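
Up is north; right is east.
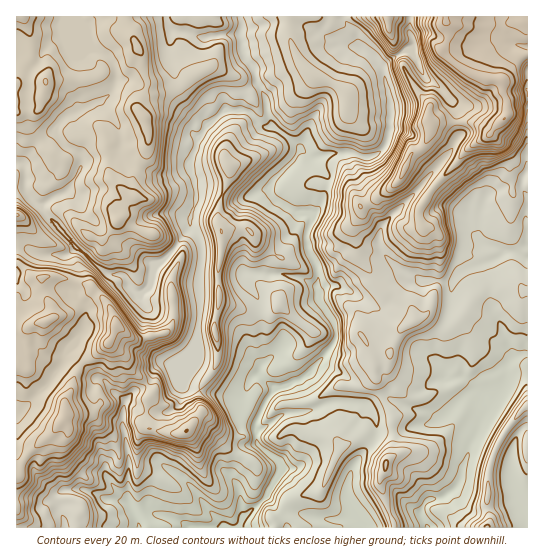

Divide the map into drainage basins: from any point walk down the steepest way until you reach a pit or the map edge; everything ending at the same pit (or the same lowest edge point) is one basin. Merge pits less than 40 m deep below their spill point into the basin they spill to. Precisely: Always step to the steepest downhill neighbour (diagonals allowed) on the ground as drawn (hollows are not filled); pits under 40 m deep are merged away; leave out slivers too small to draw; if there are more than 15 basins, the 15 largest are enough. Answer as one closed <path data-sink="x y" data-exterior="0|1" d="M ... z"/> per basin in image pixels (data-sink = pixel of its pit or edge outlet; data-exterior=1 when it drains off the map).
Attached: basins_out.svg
<path data-sink="225 527" data-exterior="1" d="M527 16l-511 1 1 511 378-1-15-41 0-7 5-9 0-5 8-11-1-40-9-15-8-24 0-9-6-17 10-1 11 5 11-24 24-13 18 13 7-1 11-10 11-19 15-14 23 0 18 5z"/><path data-sink="427 527" data-exterior="1" d="M495 284l-10 3-13 12-11 19-11 10-7 1-18-13-24 13-11 24-11-5-8 2 6 33 6 16 9 15 1 40-8 11 0 5-5 9 0 7 15 42 93-1 1-13-2-15 4-37 5-15 9-16 12-16 11-9 0-115-9-4z"/><path data-sink="527 527" data-exterior="1" d="M527 407l-10 8-14 20-12 27-4 37 2 15 0 14 39-1z"/>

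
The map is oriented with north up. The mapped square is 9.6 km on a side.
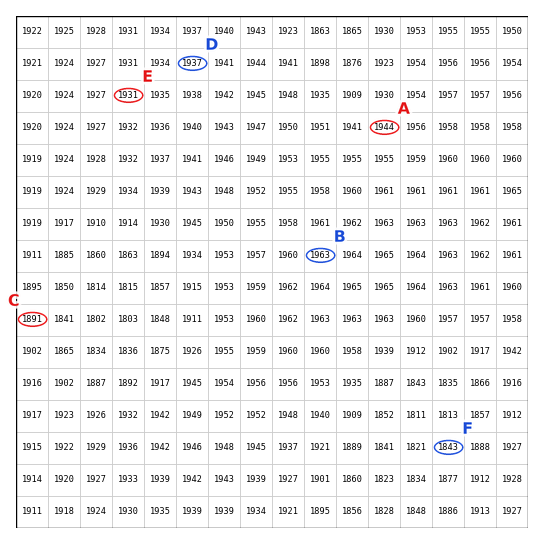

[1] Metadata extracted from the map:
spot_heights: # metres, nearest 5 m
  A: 1945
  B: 1965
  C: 1890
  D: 1935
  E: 1930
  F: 1845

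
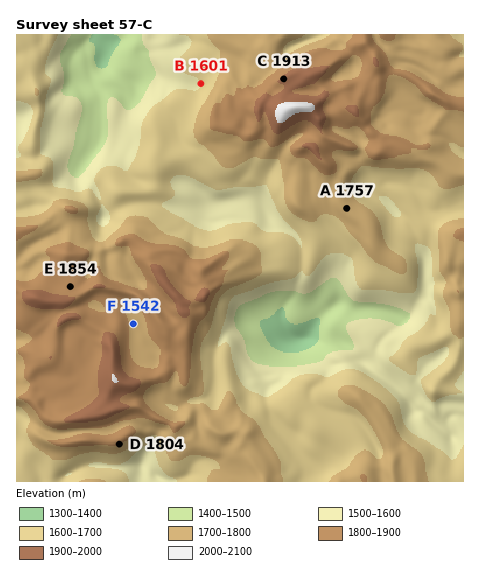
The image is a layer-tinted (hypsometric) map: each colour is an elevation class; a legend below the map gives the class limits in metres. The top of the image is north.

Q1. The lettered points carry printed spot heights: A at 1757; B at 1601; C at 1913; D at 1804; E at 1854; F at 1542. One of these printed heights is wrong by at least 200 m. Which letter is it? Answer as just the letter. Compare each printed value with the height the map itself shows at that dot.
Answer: F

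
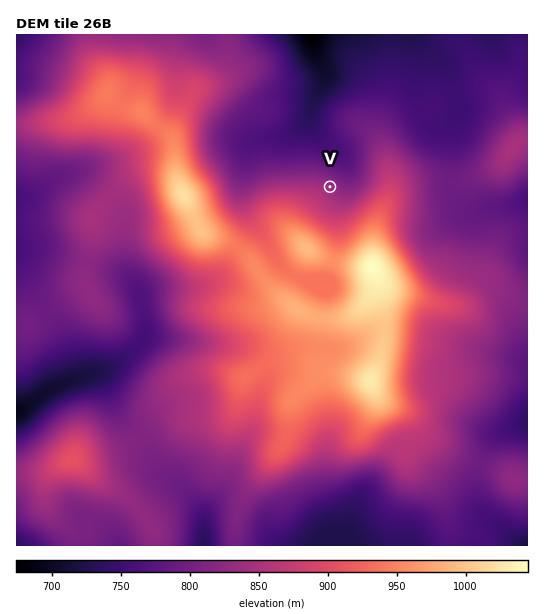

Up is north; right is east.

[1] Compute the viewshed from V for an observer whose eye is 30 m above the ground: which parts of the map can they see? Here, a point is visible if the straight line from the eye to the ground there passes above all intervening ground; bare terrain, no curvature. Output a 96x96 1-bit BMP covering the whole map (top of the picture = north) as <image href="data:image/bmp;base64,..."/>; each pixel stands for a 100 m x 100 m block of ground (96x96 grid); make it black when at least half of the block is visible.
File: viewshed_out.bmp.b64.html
<image width="96" height="96" href="data:image/bmp;base64,Qk2+BAAAAAAAAD4AAAAoAAAAYAAAAGAAAAABAAEAAAAAAIAEAAATCwAAEwsAAAIAAAAAAAAA////AAAAAAAAAAAAAAAAAAAAAAAAAAAAAAAAAAAAAAAAAAAAAAAAAAAAAAAAAAAAAAAAAAAAAAAAAAAAAAAAAAAAAAAAAAAAAAAAAAAAAAAAAAAAAAAAAAAAAAAAAAAAAAAAAAAAAAAAAAAAAAAAAAAAAAAAAAAAAAAAAAAAAAAAAAAAAAAAAAAAAAAAAAAAAAAAAAAAAAAAAAAAAAAAAAAAAAAAAAAAAAAAAAAAAAAAAAAAAAAAAAAAAAAAAAAAAAAAAAAAAAAAAAAAAAAAAAAAAAAAAAAAAAAAAAAAAAAAAAAAAAAAAAAAAAAAAAAAAAAAAAAAAAAAAAAAAAAAAAAAAAAAAAAAAAAAAAAAAAAAAAAAAAAAAAAAAAAAAAAAAAAAAAAAAAAAAAAAAAAAAAAAAAAAAAAAAAAAAAAAAAAAAAAAAAAAAAAAAAAAAAAAAAAAAAAAAAAAAAAAAAAAAAAAAAAAAAAAAAAAAAAAAAAAAAAAAAAAAAAAAAAAAAAAAAAAAAAAAAAAAAAAAAAAAAAAAAAAAAAAAAAAAAAAAAAAAAAAAAAAAAAAAAAAAAAAAAAAAAAAAAAAAAAAAAAAAAAAAAAAAAAAAAAAAAAAAAAAAAAAAAAAAAAAAAAAAAAAAAAAAAAAAAAAAAAAAAAAAAAAAAAAAAAAAAAAAAAAAAAAAAAAAAAAAAAAAAAAAAAAAAAAAAAAAAAAAAAAAAAAAAAAAAAAAAAAAAAAAAAAAAAAAAAAAAAAAAAAAAAAAAAAAAAAAAAAAAAAAAAAAAAAAAAAAAAAAAAAAAAAAAAAAAAAAAAAAAAAAAAAAAAAAAAAAAAAAAAAAAAAAAAAAAAAAAAAAAAAAAAAAAAAB8AAAAAAAAAAAAAAD+AAAAAAAAAAAAAAP+AAAAAAAAAAAAAB//AAAAAAAAAACAAD//AAAAAAAAAADgAH//AAAAAAAAAAHgAP/+AAAAAAAAAAHgAf//AAAAAAAAAAPgA///AAAAAAAAAAfgA///AAAAAAAAAAfgB///AAAAAAAAAA/gB///gAAAAAAAAA/gB///gAAAAAAAAA/wB///wAAAAAAAAB/wB///wAAAAAAAAB/wB///wAAAAAAAAB/4D///wAAAAAAAAD/8P///wAAAAAAAAD//////wAAAAAAAAD//////gAAAAAAAAD//////gAAAAAAAAD//////gAAAAAAAAD//////gAAAAAAAAD//////AAAAAAAAAD//////AAAAAAAAAD//////AAAAAAAAAD/////+AAAAAAAAAB/////8AAAAAAAADB/////gAAAAAAAADg////4AAAAAAAAADg////wAAAAAAAAADgf///wAAAAAAAAABgf///wAAAAAAAAABgP///4AAAAAAAAABAH///4AAAAAAAAAAAA////4/AAAAAAAAAAH//////vgAAAAAAAD///////wAAAAAAAAf//////gAAAAAAAAD//////j4AAAAAAMA//////D4AAAAAAMAf/////D4AAAAAAMA/////+D4="/>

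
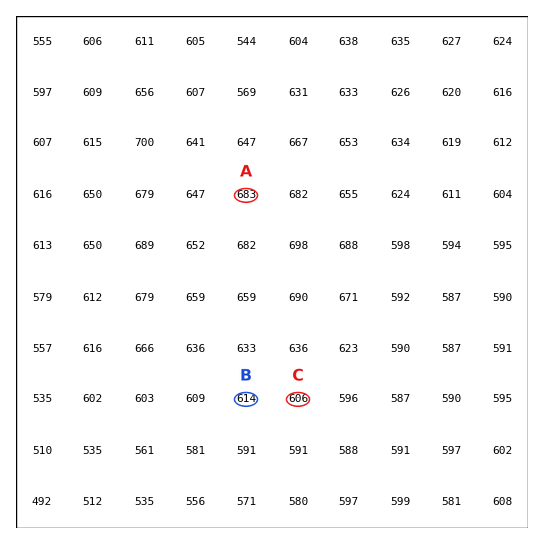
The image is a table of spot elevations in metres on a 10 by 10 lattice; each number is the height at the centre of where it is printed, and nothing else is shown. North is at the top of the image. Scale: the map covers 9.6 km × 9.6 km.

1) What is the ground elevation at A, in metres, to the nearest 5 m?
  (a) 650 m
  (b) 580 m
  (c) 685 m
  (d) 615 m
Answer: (c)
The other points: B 615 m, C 605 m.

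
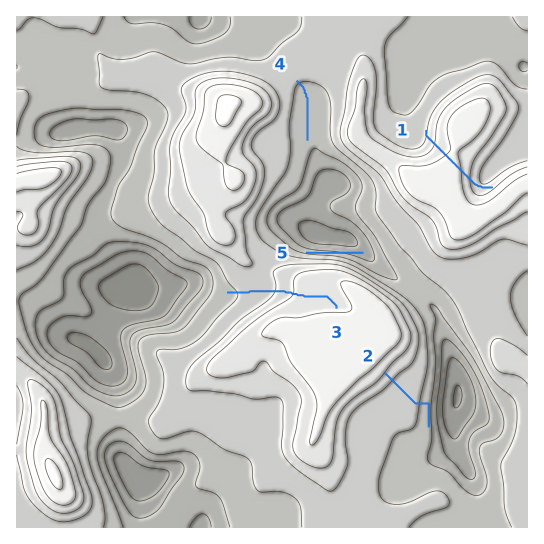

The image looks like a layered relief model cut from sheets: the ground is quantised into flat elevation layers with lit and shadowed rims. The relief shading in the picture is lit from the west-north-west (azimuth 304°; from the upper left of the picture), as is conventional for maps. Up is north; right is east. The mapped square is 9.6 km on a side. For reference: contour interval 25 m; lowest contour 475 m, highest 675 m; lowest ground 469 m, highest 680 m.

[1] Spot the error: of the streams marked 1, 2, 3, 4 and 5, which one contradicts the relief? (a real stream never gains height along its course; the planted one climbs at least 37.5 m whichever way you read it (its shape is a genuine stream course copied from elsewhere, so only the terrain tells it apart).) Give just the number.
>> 1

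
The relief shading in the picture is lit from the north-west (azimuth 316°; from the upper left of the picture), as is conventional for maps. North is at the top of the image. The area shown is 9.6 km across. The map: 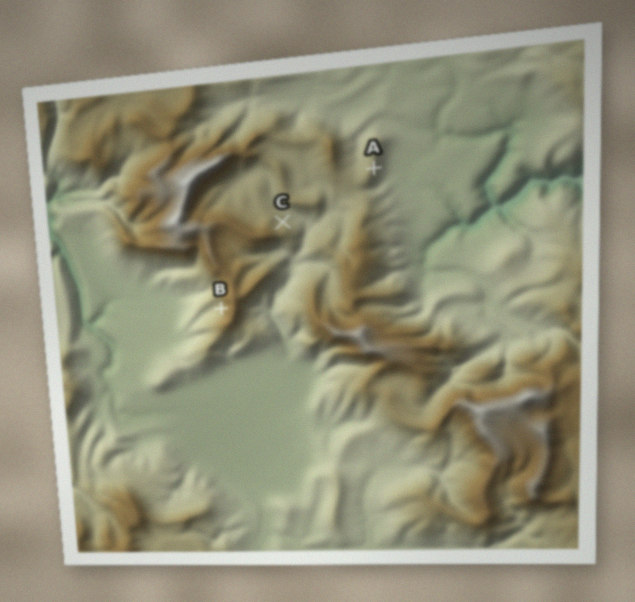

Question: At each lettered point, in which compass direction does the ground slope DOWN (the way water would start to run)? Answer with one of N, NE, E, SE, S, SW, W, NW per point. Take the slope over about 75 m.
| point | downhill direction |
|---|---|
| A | E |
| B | W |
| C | NE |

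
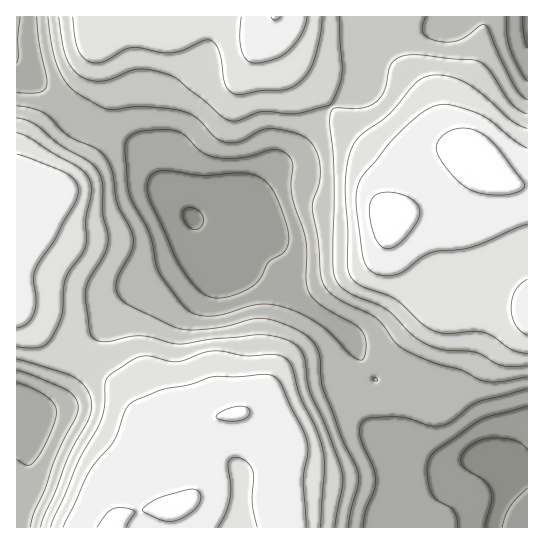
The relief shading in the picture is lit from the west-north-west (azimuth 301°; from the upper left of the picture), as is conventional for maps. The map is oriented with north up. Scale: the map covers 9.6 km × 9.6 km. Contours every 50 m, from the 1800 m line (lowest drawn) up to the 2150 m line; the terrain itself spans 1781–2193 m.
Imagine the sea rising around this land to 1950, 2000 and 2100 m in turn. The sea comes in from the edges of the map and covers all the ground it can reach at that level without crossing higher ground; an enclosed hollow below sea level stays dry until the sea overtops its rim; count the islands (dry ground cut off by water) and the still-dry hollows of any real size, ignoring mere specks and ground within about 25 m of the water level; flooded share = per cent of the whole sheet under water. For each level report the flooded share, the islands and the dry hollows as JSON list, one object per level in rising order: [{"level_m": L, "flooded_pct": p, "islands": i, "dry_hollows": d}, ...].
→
[{"level_m": 1950, "flooded_pct": 34, "islands": 0, "dry_hollows": 0}, {"level_m": 2000, "flooded_pct": 48, "islands": 0, "dry_hollows": 0}, {"level_m": 2100, "flooded_pct": 78, "islands": 0, "dry_hollows": 0}]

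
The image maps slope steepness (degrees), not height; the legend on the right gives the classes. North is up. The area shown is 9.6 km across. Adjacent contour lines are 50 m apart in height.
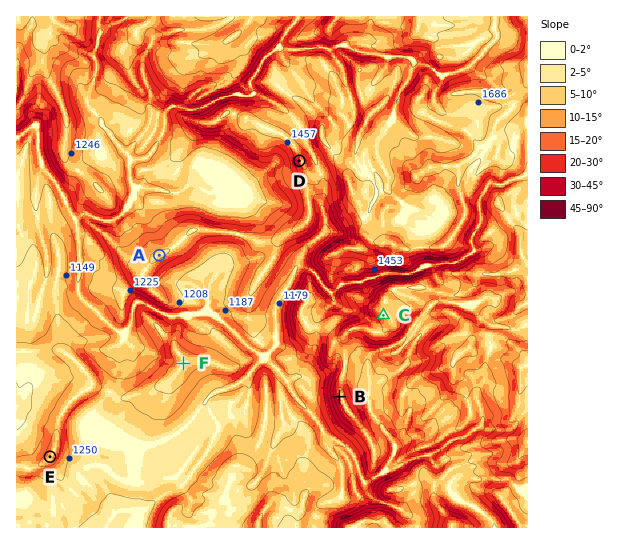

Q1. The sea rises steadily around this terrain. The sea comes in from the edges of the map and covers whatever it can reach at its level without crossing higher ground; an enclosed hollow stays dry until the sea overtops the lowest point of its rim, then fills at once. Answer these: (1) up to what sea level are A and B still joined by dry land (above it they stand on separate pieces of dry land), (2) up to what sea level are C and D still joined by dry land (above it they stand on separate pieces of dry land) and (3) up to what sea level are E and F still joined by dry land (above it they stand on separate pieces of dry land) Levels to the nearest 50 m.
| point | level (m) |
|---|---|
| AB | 1300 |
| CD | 1450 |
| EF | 1250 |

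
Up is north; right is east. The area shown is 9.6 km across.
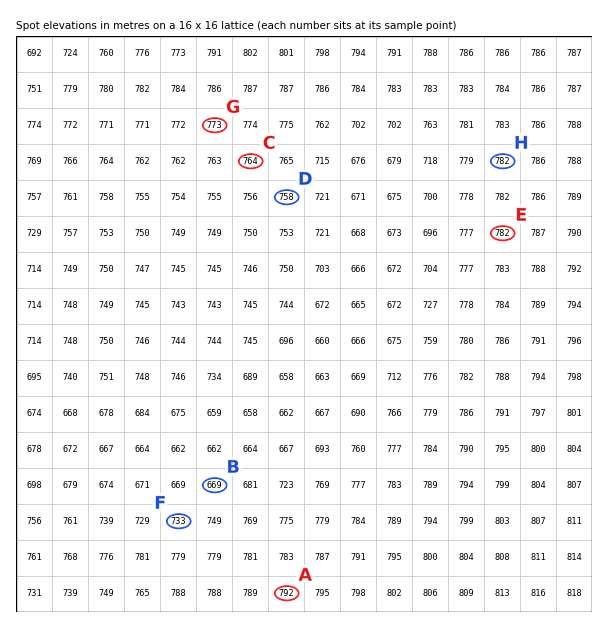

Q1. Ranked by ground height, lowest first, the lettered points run B C A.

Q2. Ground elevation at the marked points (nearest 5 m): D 760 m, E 780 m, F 735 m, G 775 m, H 780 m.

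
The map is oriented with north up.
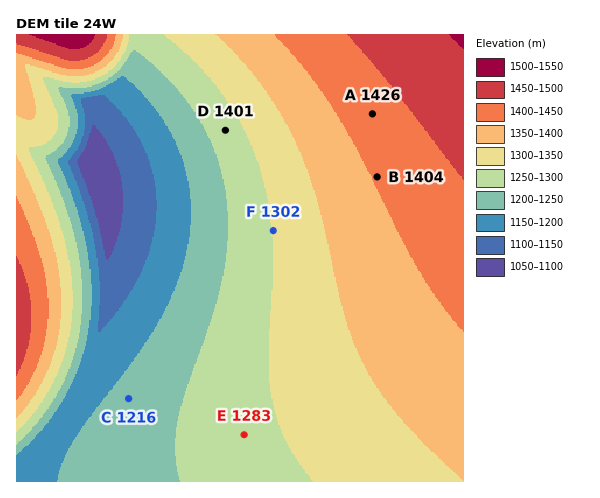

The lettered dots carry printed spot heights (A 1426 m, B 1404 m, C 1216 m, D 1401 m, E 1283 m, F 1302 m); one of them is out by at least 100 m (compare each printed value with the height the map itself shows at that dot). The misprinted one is D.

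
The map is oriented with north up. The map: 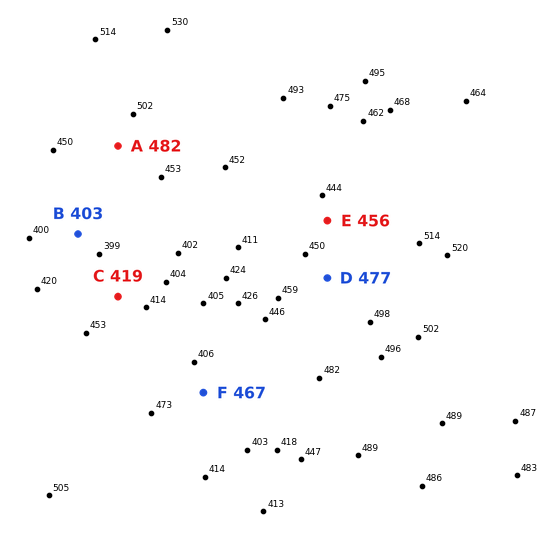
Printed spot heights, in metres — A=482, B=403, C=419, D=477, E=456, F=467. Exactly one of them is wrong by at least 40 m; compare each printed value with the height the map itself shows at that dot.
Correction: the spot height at F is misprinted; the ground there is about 407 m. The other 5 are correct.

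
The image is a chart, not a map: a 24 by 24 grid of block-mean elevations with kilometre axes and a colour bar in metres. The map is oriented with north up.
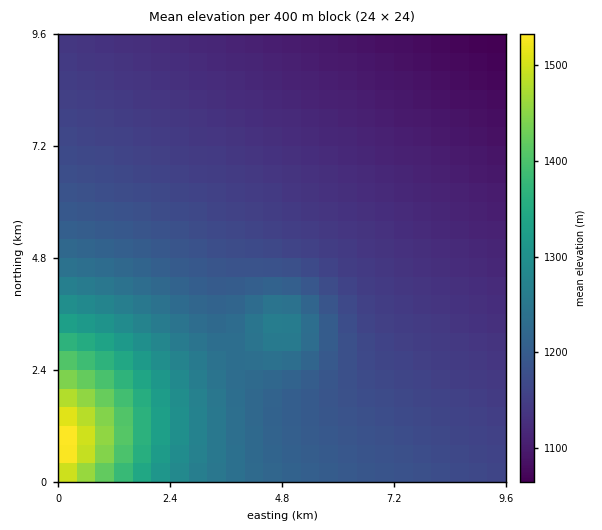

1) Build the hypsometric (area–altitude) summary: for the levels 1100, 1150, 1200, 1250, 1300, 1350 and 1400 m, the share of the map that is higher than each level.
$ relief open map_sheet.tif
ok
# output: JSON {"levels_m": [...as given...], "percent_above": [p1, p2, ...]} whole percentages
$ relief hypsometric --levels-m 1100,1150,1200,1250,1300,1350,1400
{"levels_m": [1100, 1150, 1200, 1250, 1300, 1350, 1400], "percent_above": [91, 56, 28, 15, 9, 6, 4]}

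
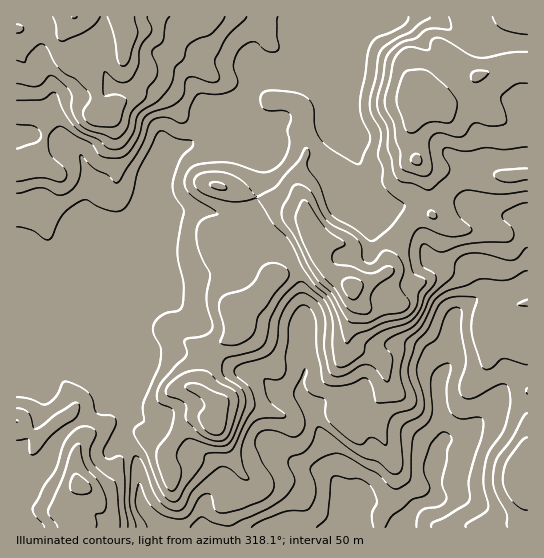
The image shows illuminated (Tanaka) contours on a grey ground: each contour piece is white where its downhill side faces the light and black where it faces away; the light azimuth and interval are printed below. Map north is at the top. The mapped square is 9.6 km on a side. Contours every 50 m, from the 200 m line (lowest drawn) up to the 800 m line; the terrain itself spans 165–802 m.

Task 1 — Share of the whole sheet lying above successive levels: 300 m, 91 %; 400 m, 78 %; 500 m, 44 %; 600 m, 18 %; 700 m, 4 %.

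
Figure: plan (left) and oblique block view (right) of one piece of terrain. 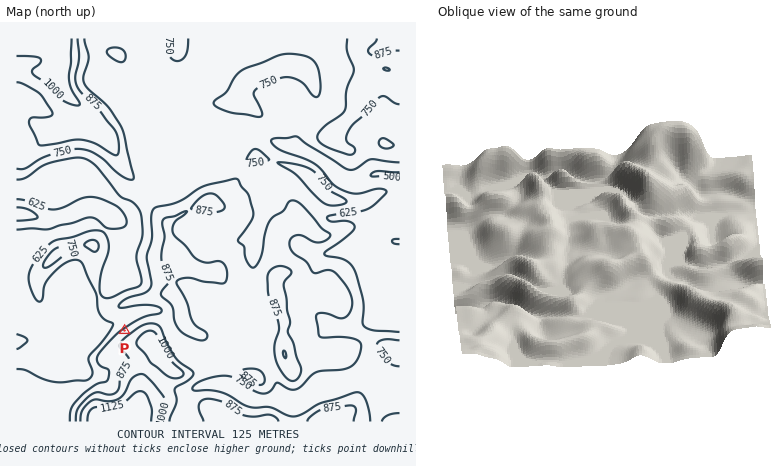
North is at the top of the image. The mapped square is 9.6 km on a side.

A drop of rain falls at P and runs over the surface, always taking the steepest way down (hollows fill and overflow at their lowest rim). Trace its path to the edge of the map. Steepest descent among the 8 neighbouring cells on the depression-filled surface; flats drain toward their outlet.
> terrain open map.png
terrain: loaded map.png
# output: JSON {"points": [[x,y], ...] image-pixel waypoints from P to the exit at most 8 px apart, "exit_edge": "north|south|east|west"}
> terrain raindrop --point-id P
{"points": [[124, 330], [116, 324], [108, 326], [100, 330], [92, 332], [84, 332], [76, 332], [68, 332], [60, 332], [52, 338], [44, 342], [36, 342], [28, 342], [20, 342], [16, 342]], "exit_edge": "west"}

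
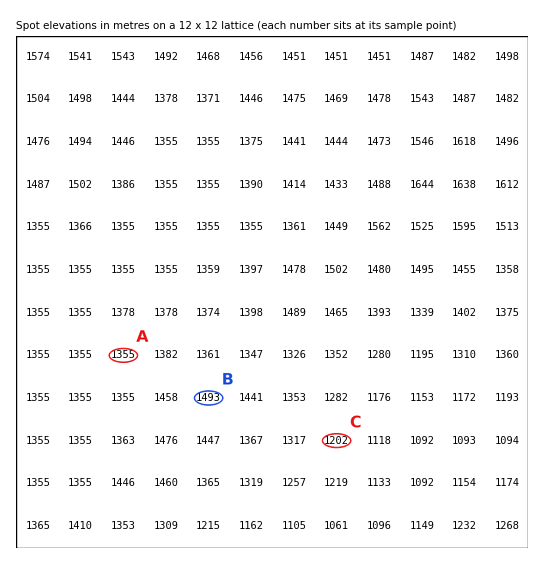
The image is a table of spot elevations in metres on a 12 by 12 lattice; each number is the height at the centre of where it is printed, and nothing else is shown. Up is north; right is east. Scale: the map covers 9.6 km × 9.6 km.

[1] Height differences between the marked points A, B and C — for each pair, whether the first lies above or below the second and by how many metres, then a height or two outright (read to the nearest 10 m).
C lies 290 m below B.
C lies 150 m below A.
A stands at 1350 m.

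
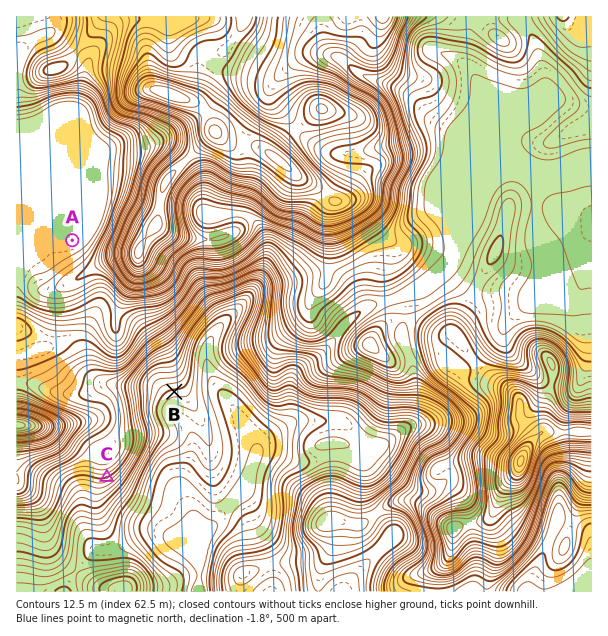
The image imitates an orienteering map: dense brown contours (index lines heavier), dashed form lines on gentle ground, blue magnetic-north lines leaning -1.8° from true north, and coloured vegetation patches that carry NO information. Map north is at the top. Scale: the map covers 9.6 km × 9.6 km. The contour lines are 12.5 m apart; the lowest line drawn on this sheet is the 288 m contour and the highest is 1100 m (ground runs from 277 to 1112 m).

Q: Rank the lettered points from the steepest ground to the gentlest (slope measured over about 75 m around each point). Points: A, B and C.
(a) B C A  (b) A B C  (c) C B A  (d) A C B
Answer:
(c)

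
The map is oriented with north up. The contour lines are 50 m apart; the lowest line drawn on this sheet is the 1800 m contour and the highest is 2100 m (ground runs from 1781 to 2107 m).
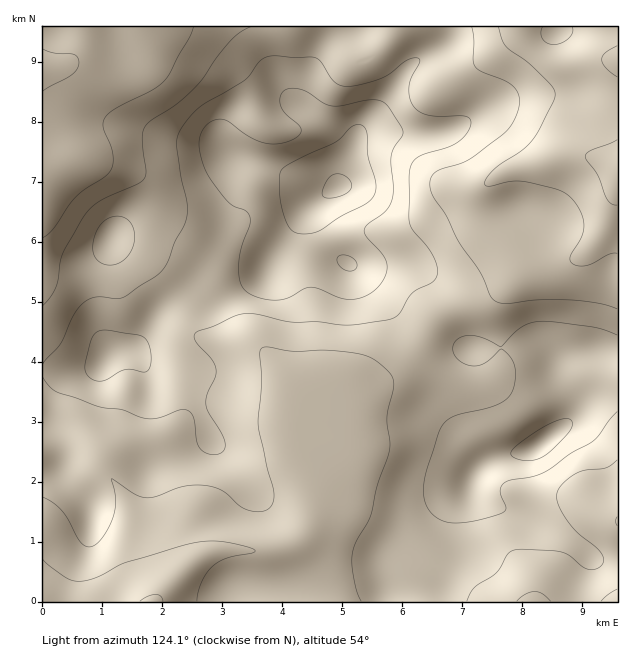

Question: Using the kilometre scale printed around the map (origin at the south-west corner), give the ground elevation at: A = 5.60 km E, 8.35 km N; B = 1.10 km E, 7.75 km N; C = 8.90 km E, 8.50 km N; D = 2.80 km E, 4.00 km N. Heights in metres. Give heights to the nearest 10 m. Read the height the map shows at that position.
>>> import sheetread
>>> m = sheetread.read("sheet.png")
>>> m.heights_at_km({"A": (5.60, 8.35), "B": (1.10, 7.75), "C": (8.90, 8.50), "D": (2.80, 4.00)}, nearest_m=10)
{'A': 2000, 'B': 1850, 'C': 1840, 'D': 1950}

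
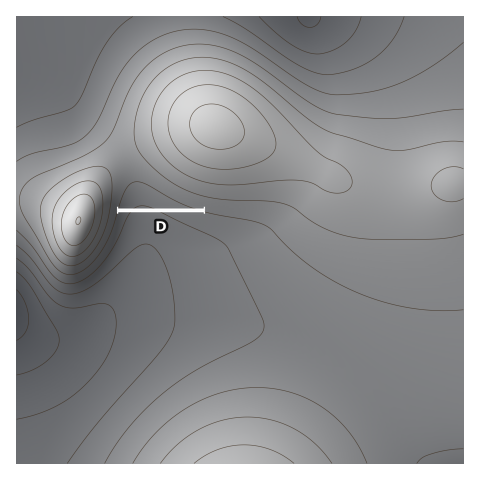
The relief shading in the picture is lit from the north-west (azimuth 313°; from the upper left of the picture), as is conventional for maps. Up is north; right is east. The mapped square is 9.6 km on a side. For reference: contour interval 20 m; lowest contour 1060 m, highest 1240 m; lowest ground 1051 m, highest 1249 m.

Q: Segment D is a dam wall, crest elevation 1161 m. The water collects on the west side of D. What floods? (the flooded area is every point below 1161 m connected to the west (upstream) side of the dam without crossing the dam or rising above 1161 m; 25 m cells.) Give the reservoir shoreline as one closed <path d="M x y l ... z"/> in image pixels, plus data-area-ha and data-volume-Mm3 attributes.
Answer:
<path d="M140 180l-7 0-7 7-8 21 77 0-24-10-20-13-11-5z" data-area-ha="56" data-volume-Mm3="5.03"/>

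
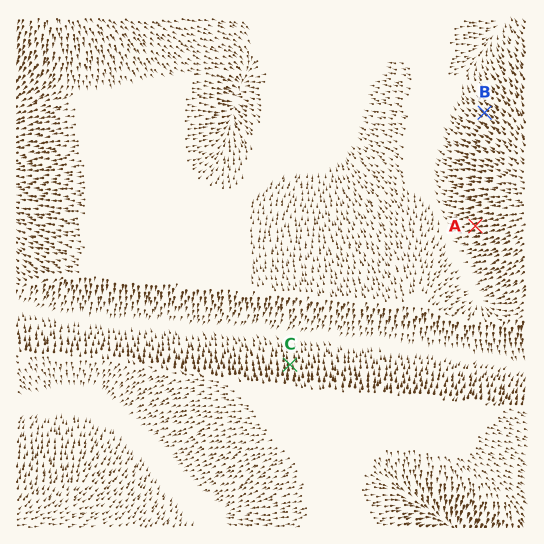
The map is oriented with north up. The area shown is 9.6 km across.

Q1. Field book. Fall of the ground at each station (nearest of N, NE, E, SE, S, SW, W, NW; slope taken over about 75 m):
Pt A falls W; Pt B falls NW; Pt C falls N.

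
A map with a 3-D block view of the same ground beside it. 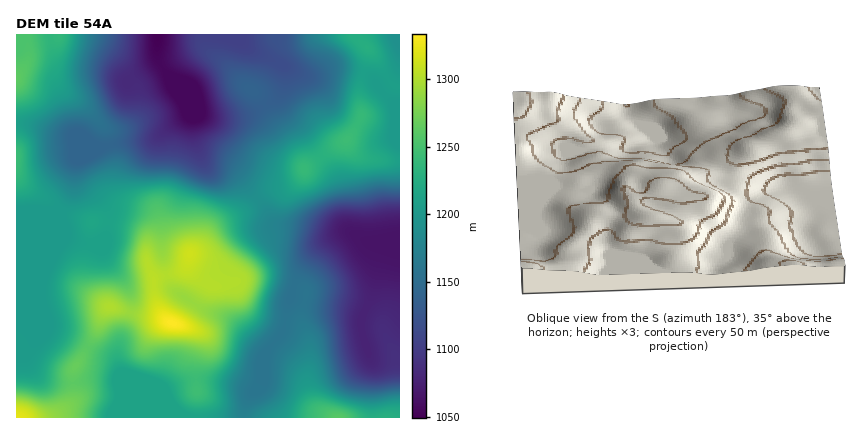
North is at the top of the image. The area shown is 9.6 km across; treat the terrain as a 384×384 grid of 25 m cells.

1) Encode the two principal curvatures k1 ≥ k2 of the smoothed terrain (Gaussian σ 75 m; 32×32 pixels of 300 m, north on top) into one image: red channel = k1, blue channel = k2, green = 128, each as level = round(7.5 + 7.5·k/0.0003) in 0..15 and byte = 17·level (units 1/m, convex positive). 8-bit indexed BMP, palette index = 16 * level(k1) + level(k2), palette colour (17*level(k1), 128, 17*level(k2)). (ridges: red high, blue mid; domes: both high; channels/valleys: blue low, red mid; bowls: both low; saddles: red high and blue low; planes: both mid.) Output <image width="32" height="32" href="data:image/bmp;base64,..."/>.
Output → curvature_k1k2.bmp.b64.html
<image width="32" height="32" href="data:image/bmp;base64,Qk02CAAAAAAAADYEAAAoAAAAIAAAACAAAAABAAgAAAAAAAAEAAATCwAAEwsAAAABAAAAAAAAAIAAABGAAAAigAAAM4AAAESAAABVgAAAZoAAAHeAAACIgAAAmYAAAKqAAAC7gAAAzIAAAN2AAADugAAA/4AAAACAEQARgBEAIoARADOAEQBEgBEAVYARAGaAEQB3gBEAiIARAJmAEQCqgBEAu4ARAMyAEQDdgBEA7oARAP+AEQAAgCIAEYAiACKAIgAzgCIARIAiAFWAIgBmgCIAd4AiAIiAIgCZgCIAqoAiALuAIgDMgCIA3YAiAO6AIgD/gCIAAIAzABGAMwAigDMAM4AzAESAMwBVgDMAZoAzAHeAMwCIgDMAmYAzAKqAMwC7gDMAzIAzAN2AMwDugDMA/4AzAACARAARgEQAIoBEADOARABEgEQAVYBEAGaARAB3gEQAiIBEAJmARACqgEQAu4BEAMyARADdgEQA7oBEAP+ARAAAgFUAEYBVACKAVQAzgFUARIBVAFWAVQBmgFUAd4BVAIiAVQCZgFUAqoBVALuAVQDMgFUA3YBVAO6AVQD/gFUAAIBmABGAZgAigGYAM4BmAESAZgBVgGYAZoBmAHeAZgCIgGYAmYBmAKqAZgC7gGYAzIBmAN2AZgDugGYA/4BmAACAdwARgHcAIoB3ADOAdwBEgHcAVYB3AGaAdwB3gHcAiIB3AJmAdwCqgHcAu4B3AMyAdwDdgHcA7oB3AP+AdwAAgIgAEYCIACKAiAAzgIgARICIAFWAiABmgIgAd4CIAIiAiACZgIgAqoCIALuAiADMgIgA3YCIAO6AiAD/gIgAAICZABGAmQAigJkAM4CZAESAmQBVgJkAZoCZAHeAmQCIgJkAmYCZAKqAmQC7gJkAzICZAN2AmQDugJkA/4CZAACAqgARgKoAIoCqADOAqgBEgKoAVYCqAGaAqgB3gKoAiICqAJmAqgCqgKoAu4CqAMyAqgDdgKoA7oCqAP+AqgAAgLsAEYC7ACKAuwAzgLsARIC7AFWAuwBmgLsAd4C7AIiAuwCZgLsAqoC7ALuAuwDMgLsA3YC7AO6AuwD/gLsAAIDMABGAzAAigMwAM4DMAESAzABVgMwAZoDMAHeAzACIgMwAmYDMAKqAzAC7gMwAzIDMAN2AzADugMwA/4DMAACA3QARgN0AIoDdADOA3QBEgN0AVYDdAGaA3QB3gN0AiIDdAJmA3QCqgN0Au4DdAMyA3QDdgN0A7oDdAP+A3QAAgO4AEYDuACKA7gAzgO4ARIDuAFWA7gBmgO4Ad4DuAIiA7gCZgO4AqoDuALuA7gDMgO4A3YDuAO6A7gD/gO4AAID/ABGA/wAigP8AM4D/AESA/wBVgP8AZoD/AHeA/wCIgP8AmYD/AKqA/wC7gP8AzID/AN2A/wDugP8A/4D/APr45bantZNQdnd3d4eEkKCypIKzyMekqLnY+fr28/j42say1cfIybSDh4d3hqPb2+m3cmJ0dYWn2ffllaW01vqicGCytKbIlYOHd3dilcjJtnRTdHRkhrXD0pFRYmNitIFic7fXpraEYnOAgISVpLPCg3OEhXSXqMfVhFNSUWCgdnWTuPrJl6VwobjGpZeWpefHknJ1hJeYyNiGZFRThZWHhYOEp/a1dIHG6pVjcoOm+dqEYXOFh4fH54Zkc3SXmIh3dGR11PWWYGPWxaWVtef6yINjgYN1h8jZlnNzhaeHh3d2ZFSV98ZigrfY+vr4+NnEopajkXSX18eWc3OHqIeHh3Z0dYfZ6Obztcj52KWCkaG058SQg5fGpYV0c4aYh4eHhYSGp9rr6bKU57VygJOVptr5o2ByhsamdnWEhYiIh4eElLfn6MungKXmg2KFmLi3yfnHcHCGybmnlpWFh4iHh4SlyMallqGAxtill6eWh4eo/PvBkKW5urimhXaHh4eHhoSmlXRSgKT4x5S3qIaHp+j8+uKSpKeYl4WEdnd3d4eHhJaWdVOBt/qmcqi6p6f398ehoJWTdIaWhXV3d3eHh4eGhpaGdWCE+aaTuMq42NaDcHCUx4ViY3WFdneHh4d3d3d1l5d1gqP4poWWmKjYlGJSZJfHp3ZjZGV1hoaGh3eHh5aoqZaEhLWmlpaHqMnGtYV1hLOjg2NCUoKDdHSEdYamtaeXloWFqLinhafYyMXFxqSV17WTckJSk5Rjgpe2x7eEhZeXt8XY69rm9uezsqWkpafX9se3pZWnhmSVyMa2l5OluainxtXI28iUUGCipZWolqXo29fl16iGhanopYV1Y3OXqKekgnOjonBQUKWWdpeVptvbtpSWyNfX1/iFZGRTc3GUx6VjUoKThHKFqJeHmKa23MjFpajI5/nm+6Z0dnR3hoKypGRUhpeVk6aol6iolqa4tdXIuaeFhXTVtHRlZHWFp7emdWKUp5SlpoaGl4Z1loV0uOnpt3Z0daKShGRTc7b45+fGppRzUlJig5SUhoaGhYWkleX2qJaElJaXlobF9dVzhLe5qIN2YnOVpaWVhXWXuZZRtPnLpYS4uKa22OjnhVFkpqeFg4dwhae3uJeFdJWXlmCm+KaShcqnhKfXp6djUna3p3J3dmCGycm5qJeFhXR0Yrb2hIWoyadzt7aFlFJTlbeWg4RxY7XXyKiYhnV1c3RzlPWElpan2JS2tnWFdIW1lXOUpaa35teXhpWEZHOFhVNi5KbGlIbIlMfHdoaGpqeFcoSludi3lnV0hYaVpaeEUqTn6siDl7eT2eu1tre3mIaBhJbJp4aGdoWYmJO22fX3+djHhXM="/>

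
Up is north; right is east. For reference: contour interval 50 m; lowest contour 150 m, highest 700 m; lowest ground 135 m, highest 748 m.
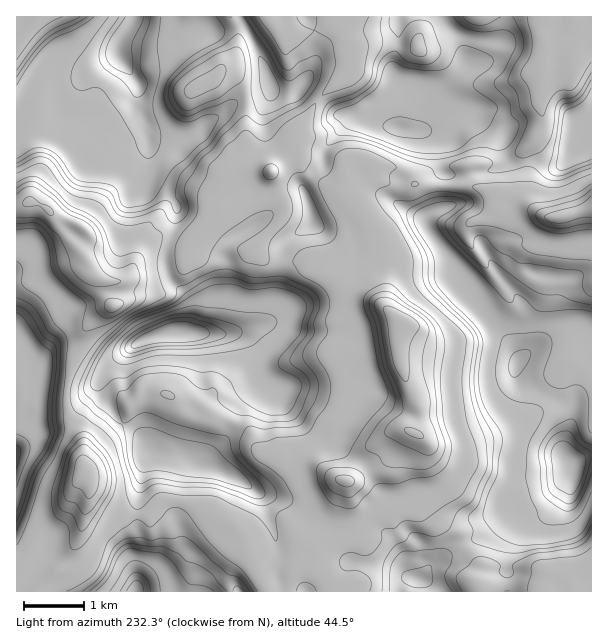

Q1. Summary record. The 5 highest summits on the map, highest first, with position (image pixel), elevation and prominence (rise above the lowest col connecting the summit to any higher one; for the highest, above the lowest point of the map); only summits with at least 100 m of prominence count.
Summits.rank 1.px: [570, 468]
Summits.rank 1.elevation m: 748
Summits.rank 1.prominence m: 613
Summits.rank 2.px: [174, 333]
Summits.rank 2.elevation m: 747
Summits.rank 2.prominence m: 393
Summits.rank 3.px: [117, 53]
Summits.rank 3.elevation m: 695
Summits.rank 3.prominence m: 334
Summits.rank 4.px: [398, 128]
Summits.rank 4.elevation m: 563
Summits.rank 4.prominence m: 185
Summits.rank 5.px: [579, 129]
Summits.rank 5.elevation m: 545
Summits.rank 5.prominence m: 141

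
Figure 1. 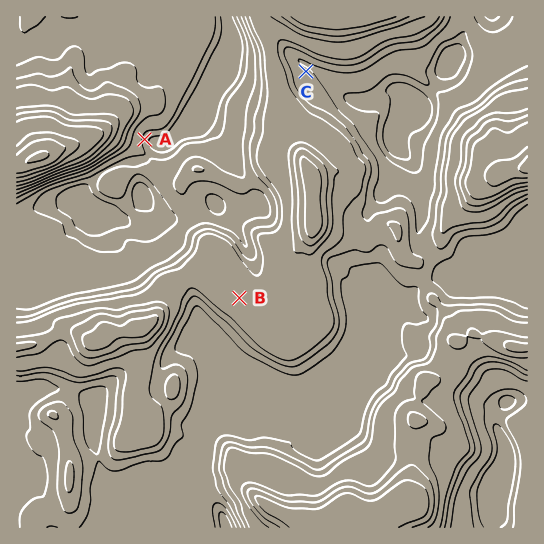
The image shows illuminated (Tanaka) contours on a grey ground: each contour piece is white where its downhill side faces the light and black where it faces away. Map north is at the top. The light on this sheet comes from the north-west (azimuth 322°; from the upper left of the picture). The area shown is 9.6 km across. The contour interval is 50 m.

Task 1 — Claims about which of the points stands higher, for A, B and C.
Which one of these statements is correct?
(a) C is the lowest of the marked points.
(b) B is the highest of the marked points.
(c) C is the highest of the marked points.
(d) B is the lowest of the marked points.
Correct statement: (b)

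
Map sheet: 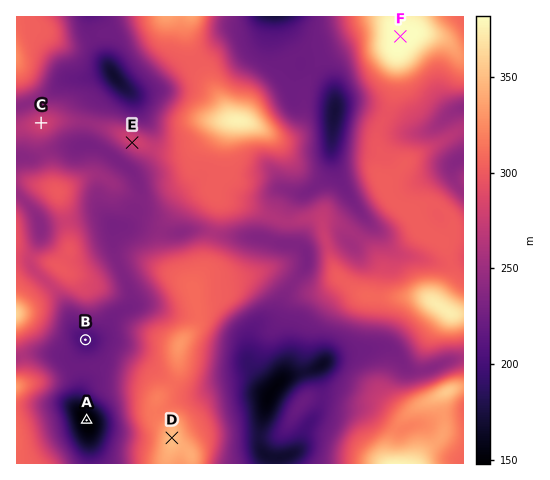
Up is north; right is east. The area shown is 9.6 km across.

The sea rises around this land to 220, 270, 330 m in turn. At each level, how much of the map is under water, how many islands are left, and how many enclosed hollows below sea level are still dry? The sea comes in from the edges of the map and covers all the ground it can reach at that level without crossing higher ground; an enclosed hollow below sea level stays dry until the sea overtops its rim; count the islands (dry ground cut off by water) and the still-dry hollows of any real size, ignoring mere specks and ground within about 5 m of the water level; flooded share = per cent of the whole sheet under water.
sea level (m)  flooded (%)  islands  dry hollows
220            10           0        3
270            53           1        0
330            93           1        0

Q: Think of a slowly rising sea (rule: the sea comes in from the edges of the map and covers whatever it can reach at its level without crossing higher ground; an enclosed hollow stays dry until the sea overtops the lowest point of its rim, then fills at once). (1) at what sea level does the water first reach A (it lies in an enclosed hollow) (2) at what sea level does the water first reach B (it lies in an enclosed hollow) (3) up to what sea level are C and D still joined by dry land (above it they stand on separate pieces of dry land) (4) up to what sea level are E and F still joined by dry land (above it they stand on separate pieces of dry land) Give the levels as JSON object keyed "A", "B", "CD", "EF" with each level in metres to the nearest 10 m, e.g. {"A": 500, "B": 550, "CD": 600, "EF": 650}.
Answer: {"A": 210, "B": 220, "CD": 250, "EF": 260}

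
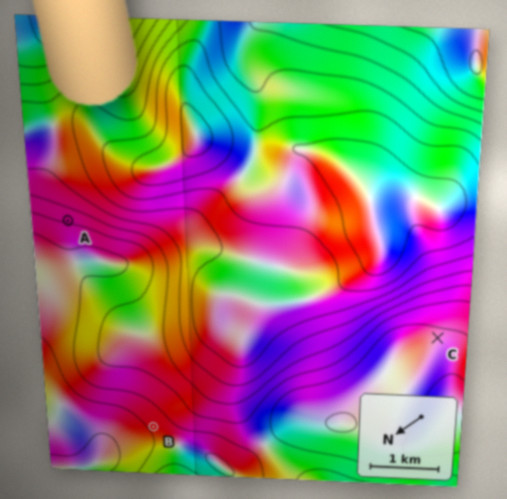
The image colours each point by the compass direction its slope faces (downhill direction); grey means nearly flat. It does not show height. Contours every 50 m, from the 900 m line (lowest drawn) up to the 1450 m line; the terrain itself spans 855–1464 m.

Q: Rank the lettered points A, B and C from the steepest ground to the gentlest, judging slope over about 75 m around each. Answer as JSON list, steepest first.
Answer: ["A", "B", "C"]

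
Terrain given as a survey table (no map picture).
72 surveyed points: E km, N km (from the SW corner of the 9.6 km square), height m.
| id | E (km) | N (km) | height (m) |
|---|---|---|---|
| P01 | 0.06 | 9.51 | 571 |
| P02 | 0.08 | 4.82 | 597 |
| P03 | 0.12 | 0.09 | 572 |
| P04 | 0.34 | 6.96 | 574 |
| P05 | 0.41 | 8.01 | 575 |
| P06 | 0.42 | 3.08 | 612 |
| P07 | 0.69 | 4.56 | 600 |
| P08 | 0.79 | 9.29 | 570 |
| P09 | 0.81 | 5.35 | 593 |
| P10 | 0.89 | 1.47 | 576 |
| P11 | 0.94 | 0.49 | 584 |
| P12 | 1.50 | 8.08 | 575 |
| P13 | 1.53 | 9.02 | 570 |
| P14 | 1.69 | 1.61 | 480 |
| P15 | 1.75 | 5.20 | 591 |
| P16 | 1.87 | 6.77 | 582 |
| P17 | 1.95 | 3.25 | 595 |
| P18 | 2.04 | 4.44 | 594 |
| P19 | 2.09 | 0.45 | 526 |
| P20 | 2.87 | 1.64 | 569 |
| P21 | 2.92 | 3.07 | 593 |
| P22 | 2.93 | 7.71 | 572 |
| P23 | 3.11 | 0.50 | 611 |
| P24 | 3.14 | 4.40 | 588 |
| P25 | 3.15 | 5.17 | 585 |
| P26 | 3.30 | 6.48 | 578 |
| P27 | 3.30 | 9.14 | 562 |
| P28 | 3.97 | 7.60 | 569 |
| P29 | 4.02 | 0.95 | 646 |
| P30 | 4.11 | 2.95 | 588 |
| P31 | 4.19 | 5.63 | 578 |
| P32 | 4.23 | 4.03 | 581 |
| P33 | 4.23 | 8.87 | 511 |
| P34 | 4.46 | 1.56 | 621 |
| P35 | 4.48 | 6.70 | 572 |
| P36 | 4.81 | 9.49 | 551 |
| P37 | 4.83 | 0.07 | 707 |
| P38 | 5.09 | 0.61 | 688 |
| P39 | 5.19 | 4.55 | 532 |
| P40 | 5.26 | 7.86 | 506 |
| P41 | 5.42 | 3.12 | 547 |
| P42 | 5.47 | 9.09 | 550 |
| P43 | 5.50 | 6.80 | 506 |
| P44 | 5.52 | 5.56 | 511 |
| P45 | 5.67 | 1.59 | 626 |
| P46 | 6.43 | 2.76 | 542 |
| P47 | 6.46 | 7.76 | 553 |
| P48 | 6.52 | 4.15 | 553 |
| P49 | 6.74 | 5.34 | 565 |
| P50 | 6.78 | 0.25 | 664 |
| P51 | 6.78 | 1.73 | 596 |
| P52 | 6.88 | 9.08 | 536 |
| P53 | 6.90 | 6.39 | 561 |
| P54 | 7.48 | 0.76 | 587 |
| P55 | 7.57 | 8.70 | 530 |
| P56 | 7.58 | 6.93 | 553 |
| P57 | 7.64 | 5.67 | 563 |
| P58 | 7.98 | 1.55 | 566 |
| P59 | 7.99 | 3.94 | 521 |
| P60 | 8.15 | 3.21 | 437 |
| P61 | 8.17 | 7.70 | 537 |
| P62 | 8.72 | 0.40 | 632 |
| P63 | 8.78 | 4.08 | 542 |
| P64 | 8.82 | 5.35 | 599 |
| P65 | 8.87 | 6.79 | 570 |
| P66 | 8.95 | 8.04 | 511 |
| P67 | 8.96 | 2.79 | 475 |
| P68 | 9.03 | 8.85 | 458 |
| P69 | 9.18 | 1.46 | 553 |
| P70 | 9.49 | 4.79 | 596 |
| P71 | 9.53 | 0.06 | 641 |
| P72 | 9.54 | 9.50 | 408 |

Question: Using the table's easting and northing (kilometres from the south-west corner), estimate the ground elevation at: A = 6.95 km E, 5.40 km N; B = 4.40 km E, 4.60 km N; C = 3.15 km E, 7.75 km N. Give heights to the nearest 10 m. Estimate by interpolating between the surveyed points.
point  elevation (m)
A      560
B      580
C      570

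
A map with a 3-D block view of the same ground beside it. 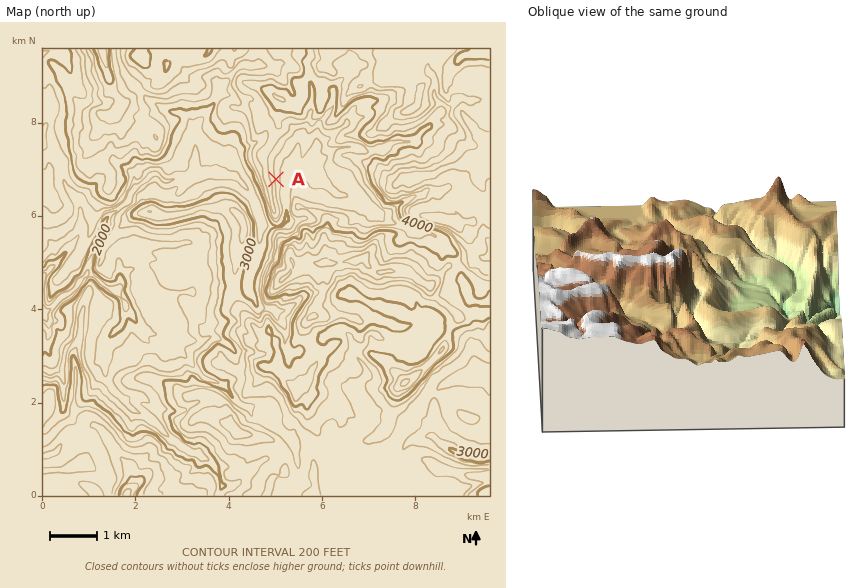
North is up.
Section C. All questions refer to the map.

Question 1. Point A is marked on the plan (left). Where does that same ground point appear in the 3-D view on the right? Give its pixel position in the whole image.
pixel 684 321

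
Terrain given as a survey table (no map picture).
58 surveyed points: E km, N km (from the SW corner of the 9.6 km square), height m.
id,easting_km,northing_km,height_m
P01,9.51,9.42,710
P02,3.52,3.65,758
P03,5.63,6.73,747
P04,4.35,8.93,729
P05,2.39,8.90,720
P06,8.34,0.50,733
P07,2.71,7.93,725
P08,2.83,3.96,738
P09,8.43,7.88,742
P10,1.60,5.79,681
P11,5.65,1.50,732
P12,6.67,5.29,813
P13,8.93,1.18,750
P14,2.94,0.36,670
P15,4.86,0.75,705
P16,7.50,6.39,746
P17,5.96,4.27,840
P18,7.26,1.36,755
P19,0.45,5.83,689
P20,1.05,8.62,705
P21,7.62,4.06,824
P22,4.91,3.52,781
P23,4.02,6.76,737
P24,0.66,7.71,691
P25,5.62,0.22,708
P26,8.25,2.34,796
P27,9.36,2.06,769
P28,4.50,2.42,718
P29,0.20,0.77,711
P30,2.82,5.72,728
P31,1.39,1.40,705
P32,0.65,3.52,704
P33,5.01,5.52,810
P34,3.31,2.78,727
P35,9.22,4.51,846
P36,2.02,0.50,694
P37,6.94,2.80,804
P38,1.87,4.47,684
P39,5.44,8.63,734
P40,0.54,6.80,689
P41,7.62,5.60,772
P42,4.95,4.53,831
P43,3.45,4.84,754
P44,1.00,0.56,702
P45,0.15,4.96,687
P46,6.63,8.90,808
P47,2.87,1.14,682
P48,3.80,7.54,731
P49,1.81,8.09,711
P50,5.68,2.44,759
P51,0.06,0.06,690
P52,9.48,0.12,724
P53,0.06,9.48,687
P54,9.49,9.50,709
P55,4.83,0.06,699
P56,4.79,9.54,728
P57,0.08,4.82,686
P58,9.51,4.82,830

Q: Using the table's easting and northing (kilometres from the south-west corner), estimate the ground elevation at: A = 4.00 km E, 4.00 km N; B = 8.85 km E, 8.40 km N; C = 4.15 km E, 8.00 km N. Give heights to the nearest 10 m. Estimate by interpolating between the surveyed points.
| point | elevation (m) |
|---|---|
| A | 760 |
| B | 730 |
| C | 730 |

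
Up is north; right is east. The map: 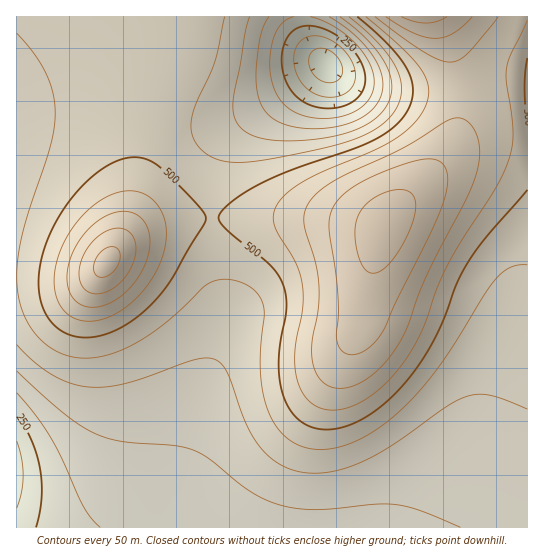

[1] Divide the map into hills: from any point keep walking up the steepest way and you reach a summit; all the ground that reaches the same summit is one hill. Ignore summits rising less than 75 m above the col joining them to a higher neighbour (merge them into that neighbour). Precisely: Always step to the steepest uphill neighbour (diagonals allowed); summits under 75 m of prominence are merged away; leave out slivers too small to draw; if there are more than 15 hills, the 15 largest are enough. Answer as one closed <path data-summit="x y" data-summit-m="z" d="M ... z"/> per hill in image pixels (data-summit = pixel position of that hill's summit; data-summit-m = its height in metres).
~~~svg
<path data-summit="385 225" data-summit-m="724" d="M302 16l-286 1 1 88 13-6 28-8 48-4 43 6 56 19 26 1 24-6 24-12 41-26-82 59-10 11-8 15-7 25-1 51 4 40 9 36 2 13-3 14-32 92-27 102 362 1 1-446-29-1-80 10-36-2-21-4-27-12-19-19-11-19z"/><path data-summit="107 262" data-summit-m="718" d="M309 76l-30 19-24 12-24 6-26-1-56-19-43-6-48 4-28 8-14 7 1 422 148-1 27-102 32-92 3-14-2-13-9-36-4-40 0-37 4-27 9-23 13-15 57-40z"/><path data-summit="423 17" data-summit-m="723" d="M527 16l-224 0 0 9 9 24 15 18 12 9 11 5 24 7 45 3 80-10 28 0z"/>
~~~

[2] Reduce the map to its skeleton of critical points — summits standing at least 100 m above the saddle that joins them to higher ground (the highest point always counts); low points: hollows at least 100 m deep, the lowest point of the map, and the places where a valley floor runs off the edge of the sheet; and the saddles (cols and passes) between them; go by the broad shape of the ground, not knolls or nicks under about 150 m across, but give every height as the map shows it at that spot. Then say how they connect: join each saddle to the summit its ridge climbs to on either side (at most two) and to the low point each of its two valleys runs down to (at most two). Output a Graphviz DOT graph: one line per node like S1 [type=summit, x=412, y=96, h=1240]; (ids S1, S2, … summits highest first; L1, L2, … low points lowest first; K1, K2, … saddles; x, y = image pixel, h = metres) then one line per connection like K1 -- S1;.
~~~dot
graph terrain {
  S1 [type=summit, x=385, y=226, h=724];
  S2 [type=summit, x=422, y=17, h=723];
  S3 [type=summit, x=107, y=262, h=718];
  L1 [type=low, x=326, y=65, h=125];
  L2 [type=low, x=17, y=473, h=178];
  K1 [type=saddle, x=459, y=87, h=585];
  K2 [type=saddle, x=213, y=218, h=499];
  K3 [type=saddle, x=146, y=94, h=475];
  K1 -- S1;
  K1 -- S2;
  K1 -- L1;
  K2 -- S1;
  K2 -- S3;
  K2 -- L1;
  K2 -- L2;
  K3 -- S1;
  K3 -- S3;
  K3 -- L1;
  K3 -- L2;
}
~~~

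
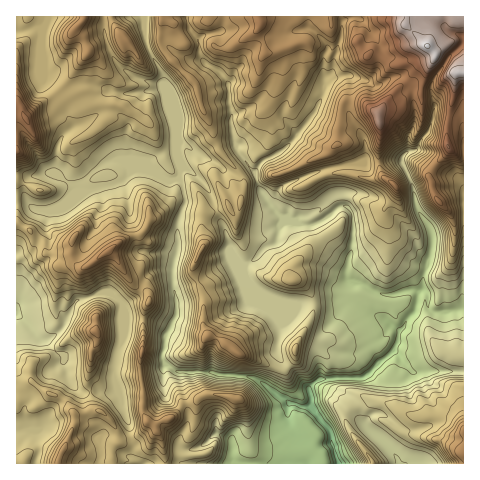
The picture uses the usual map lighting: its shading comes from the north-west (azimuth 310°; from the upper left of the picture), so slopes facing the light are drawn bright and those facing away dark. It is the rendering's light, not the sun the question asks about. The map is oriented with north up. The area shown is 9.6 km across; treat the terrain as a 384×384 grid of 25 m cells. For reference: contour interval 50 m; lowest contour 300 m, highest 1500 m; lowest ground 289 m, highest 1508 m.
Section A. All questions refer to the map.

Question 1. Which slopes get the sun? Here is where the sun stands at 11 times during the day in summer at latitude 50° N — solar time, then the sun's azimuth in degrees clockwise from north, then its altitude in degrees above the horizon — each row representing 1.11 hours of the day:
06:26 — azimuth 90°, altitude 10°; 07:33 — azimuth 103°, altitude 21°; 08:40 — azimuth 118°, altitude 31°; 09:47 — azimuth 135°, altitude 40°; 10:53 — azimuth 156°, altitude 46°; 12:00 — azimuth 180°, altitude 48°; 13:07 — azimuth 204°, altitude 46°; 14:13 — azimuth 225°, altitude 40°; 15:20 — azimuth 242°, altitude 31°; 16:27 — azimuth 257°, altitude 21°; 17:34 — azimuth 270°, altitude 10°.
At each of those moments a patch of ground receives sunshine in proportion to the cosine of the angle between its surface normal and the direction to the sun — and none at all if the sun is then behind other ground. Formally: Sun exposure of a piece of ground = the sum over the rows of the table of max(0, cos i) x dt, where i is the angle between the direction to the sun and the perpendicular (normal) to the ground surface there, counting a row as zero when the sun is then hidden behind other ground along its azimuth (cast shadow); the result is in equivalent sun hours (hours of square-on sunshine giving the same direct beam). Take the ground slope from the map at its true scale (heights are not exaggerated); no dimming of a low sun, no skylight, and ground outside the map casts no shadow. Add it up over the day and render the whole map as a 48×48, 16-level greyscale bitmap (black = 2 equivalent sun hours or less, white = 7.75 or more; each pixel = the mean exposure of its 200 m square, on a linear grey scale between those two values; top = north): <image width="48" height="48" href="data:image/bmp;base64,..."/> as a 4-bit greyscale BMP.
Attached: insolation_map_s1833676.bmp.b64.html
<image width="48" height="48" href="data:image/bmp;base64,Qk32BAAAAAAAAHYAAAAoAAAAMAAAADAAAAABAAQAAAAAAIAEAAATCwAAEwsAABAAAAAAAAAAAAAAABEREQAiIiIAMzMzAERERABVVVUAZmZmAHd3dwCIiIgAmZmZAKqqqgC7u7sAzMzMAN3d3QDu7u4A////AJmYrMy6u83dzN7tu826u7unjctlmrvMzYeXfMqqvczuqqZrubuqqqqDnMcmm83suZh1SJqqqrzuu92EqbuqqqqWvIJZzt25iaqYd7zLxW3b3a3b3My6mapVu0e927hVWcu6qavNc3qZ3bzK7u3LmaZLyZzbvdy5c83cy4rIJZlAB73dzv3Kh0Ory928y5qqlru+1zMiV5qRB73u7smIeLmpmrzKhmiKmbvKc1l5mapjQ1aXQSNGrJeWiZYgAVRlmbxyR626m7p1MAAAAAFZzrtCAABHdTNIdpqIiqzJmqqGMhAAAki+7e7cu7hpqpdCAYq7mavKiJuofO7d7d7bnezd3d2Wmbze7nVYmqrKh4yXat7N7rqHm7vLqrvbervdy1REvLnJdlZ3M1vd12iZd6ury7q8qbu6mamqad3aZUVmRHrJRXq5Y4yqqqq6qquXiJq7poiIZlZ3VWhDNFeIlmu4mqqqqpmHd5urmFaZh2m5hniHQiRqqom6mqqry4h3eLu7qYMViIzrh3mqqGeqq6m6qqvMvLmsyru73JUBesmpd5mauqqqvMyqqru6qrqs3bvN7v/Lzet3Z6uZiaq97/2qupq926rM3bzM3v/d3sl2aMuJiKvd3Mu8uqze7tvO7c3d7t/u3Yp3d7yXeap3mYm7y8zN3cp87dzanIfe6YiYdmy6mqh3eKvNyrzMzLmI3Ly7q5ZbyZeIdlm5qsuGVorMy6zMzLqIvMynm7djbN3KiHecusu5Zmm826zczKl4q+x2VKtmQny7mIdXnLqqmXWL2pzdyrd5vLMzEShndDjNuImIrcq7qIhVqZvNu6SLy2VoZCJkVnmpuYq73Luqu7zIVpzMvUa82Yq7uoRmVpmHqnmayrqazN28qduq6ji9iL3+y7p3Z5hWeap7mqmb3v7LvJic6Ee2etyHm7u6mIM3iLeLmpmtuc7d3e7uxDaomrdXq8u7u5iauofJmYa+7He+7tu5ECmYm+7LvNy6q7u7u6yXqzZRWu66l2aCAFed3u3ezd3Lu7u7q7iMxXuCE2vf7bq4Q0Nc7qjNrN3cu7zdqqzchqvMdFWM7tvcuVSb2ZvLqL3t3M3sqs3cmrzMyVh3mYnNy7doir2KuYnO7c3amb3bms3MyoVpqYzN2pdIm9p5q7qb3cy4mZzamc3MrLh3mc3L3ak2rLeZqry6vcqXmby6qavLvLp4mcyrzbo1vINZq7q7uYiImsuZm+y8zLqImqY5qqtWvGU2qrupeIdom8uric3M3LqXZWECmrprvWZ2i6u93bmZrNqph53czMuYVDJ2WrqN3oiZmt3duJza3ad2vLvczMy7qK3Nus2nzZqau97se+5o22Zs7azdzMy8zu/szdzXWJmq3a3Ynug6qcrf/svN3c2rrMzKrNzLVZqrzsqXrbNLvdnMveyqvey6q8iLzd2611mqret3u1JLy3h3ic67qZiNiIiLzMmKirqZZ8uYg0Rc243suovcu5nciXfLvbqpzrupdGzJY0VruZu8zMu7u8y7mWrLqru8zA=="/>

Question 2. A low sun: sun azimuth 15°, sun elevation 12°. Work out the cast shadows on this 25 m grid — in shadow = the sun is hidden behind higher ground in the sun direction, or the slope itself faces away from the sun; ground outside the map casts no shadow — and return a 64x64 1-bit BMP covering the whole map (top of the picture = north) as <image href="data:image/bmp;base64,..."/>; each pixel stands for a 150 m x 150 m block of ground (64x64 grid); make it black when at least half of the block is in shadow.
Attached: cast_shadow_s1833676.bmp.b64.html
<image width="64" height="64" href="data:image/bmp;base64,Qk0+AgAAAAAAAD4AAAAoAAAAQAAAAEAAAAABAAEAAAAAAAACAAATCwAAEwsAAAIAAAAAAAAA////AAAAAAAAAPj/wA/j/wAB+A+AD8f+AAP+/4Afj/wACP7/iB8f4AAc9z/MHz4AHh3nv84eO+B/OcD/7h5nAD4RwP//PHwAHAGAf4/4AAAcQcAcH/AAADDhwAI/4AAAAeHA///4AAAB4cP////AAAHwx//73+A/AfjH/+OYED8D+EP/AwAeMAPwAHwAAAcgH/AA+AAAA6Af84IAAAADgD8Dw4AGAAfAP4fzgA8AR+B/x/vAD4DH/H/v88AfgOf+f//BwB/E//z//8HAP8f//v//gcA/h//+//8BwDAH//7//gDAAAf7/vEeAAIAB/P+8AwAB4AH+f7gAHgfsAf5/sAA4Ic+B/n+wAAIhz+H/f6AABgHP/f9/gAACAY////+MAAABj////z4AAAMP//++PgAAAw///7w/AAAmD///vDAAAAYP//87uAAADA///nv8wAA4iP/88//gAHuYH//j/8AcfzwH/+/e3j7+JwH//5wf/vxxgD/+GA/8/HiAP/wwA/n8+EA//jAA4fz4QDz+AABj+ODAOH8AAMP48AA4P4AAA/DwAAA/gCD38PgAAD/AM//xyAD0P8G//+PgBf9/wf//x+AP///B/f+P8g///gH99w/z//3/AeHmf/H24fmB4Y5McDfj+IDhhBgYB4PgAAEEHgwOh8DAAQcfEBiPgMAABAAQANgAA=="/>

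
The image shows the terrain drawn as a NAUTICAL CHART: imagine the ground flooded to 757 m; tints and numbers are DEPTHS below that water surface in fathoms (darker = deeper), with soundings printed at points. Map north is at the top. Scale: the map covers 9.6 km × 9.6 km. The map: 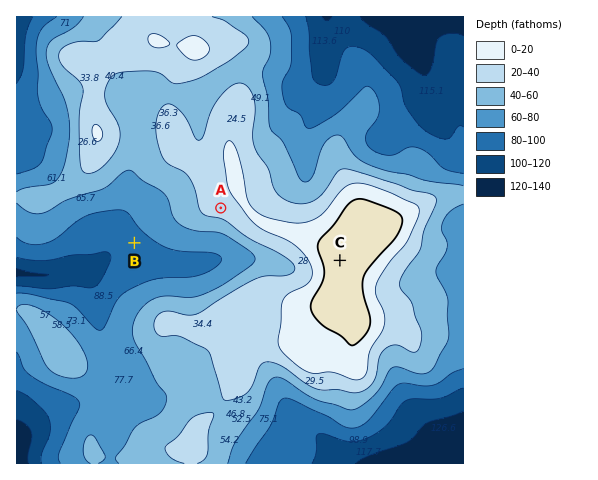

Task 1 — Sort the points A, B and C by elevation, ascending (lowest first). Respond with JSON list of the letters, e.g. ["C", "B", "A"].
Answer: ["B", "A", "C"]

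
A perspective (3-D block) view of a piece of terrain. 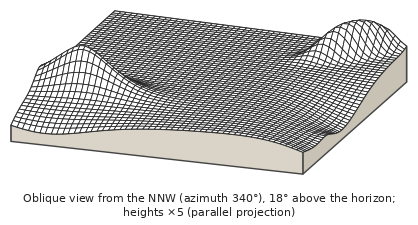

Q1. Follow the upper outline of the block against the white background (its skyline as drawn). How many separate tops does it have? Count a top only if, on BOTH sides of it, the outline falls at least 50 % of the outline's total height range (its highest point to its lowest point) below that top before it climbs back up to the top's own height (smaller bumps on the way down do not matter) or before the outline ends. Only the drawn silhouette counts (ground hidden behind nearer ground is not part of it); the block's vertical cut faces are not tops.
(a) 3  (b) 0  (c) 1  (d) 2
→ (b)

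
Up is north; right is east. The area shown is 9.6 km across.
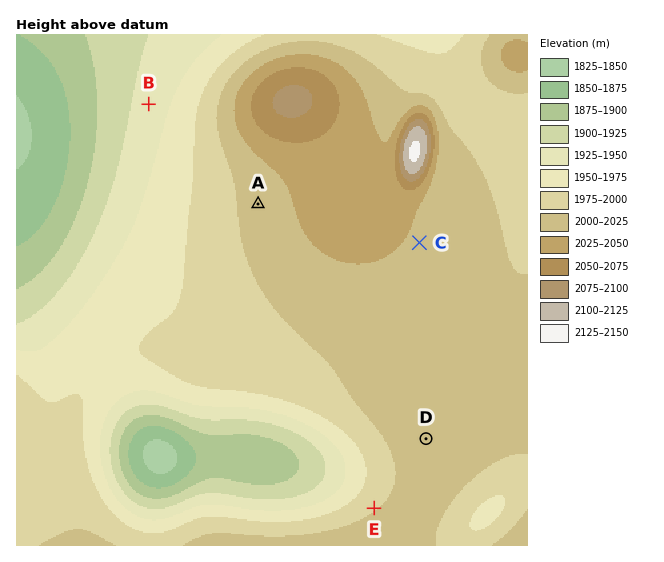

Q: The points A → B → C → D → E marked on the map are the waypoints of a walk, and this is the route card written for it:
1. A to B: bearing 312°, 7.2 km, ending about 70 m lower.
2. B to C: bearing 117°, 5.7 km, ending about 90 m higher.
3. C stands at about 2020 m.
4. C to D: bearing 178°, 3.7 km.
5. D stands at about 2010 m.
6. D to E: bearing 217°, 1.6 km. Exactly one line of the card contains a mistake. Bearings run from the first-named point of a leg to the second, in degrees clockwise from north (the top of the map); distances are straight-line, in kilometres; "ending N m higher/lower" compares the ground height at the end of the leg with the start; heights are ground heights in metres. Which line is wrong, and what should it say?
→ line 1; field distance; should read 2.8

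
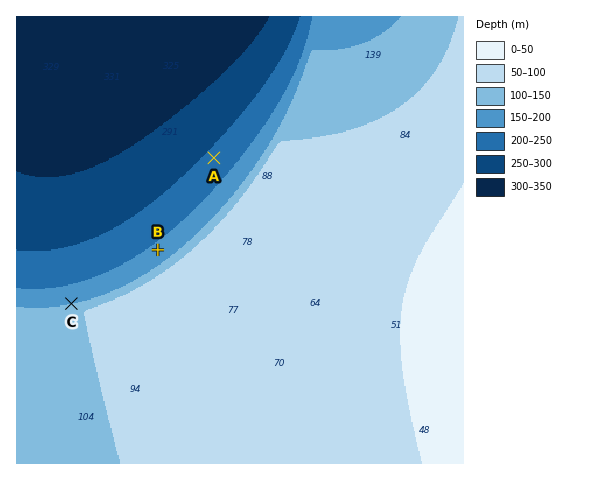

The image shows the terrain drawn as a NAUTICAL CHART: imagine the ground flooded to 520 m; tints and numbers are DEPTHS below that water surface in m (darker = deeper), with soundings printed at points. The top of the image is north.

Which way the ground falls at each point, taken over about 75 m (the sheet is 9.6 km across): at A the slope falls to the NW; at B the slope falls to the NW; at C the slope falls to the N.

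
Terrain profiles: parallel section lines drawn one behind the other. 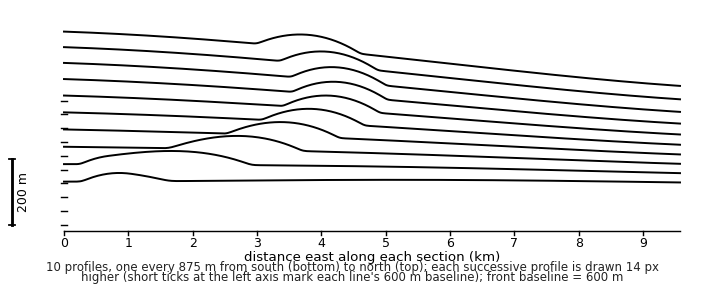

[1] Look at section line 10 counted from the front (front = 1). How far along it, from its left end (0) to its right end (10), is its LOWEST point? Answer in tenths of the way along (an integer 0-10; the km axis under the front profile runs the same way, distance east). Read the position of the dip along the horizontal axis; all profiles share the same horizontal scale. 10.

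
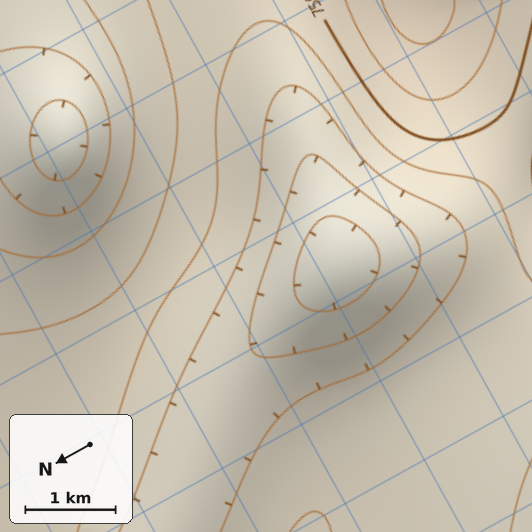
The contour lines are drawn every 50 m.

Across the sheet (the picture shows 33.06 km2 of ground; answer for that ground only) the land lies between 520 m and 870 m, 670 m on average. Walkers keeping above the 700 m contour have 8.5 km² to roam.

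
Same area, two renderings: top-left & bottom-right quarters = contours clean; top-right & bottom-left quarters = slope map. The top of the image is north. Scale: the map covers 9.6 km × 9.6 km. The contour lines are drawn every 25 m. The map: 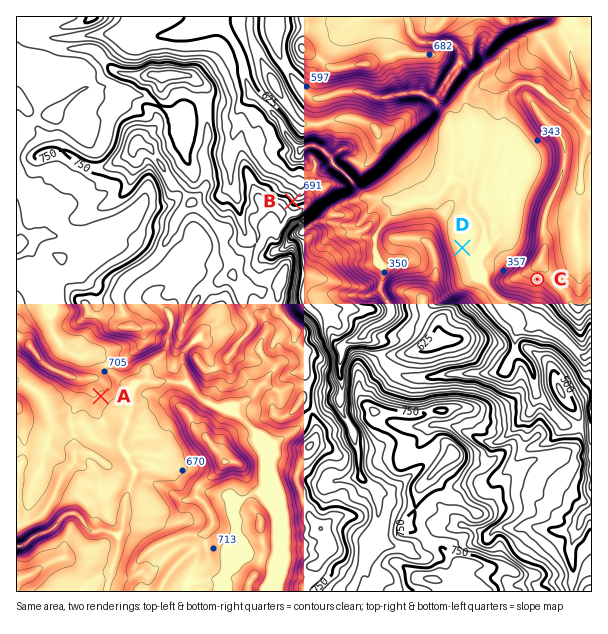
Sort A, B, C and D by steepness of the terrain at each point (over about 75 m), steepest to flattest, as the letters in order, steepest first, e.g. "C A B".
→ B C A D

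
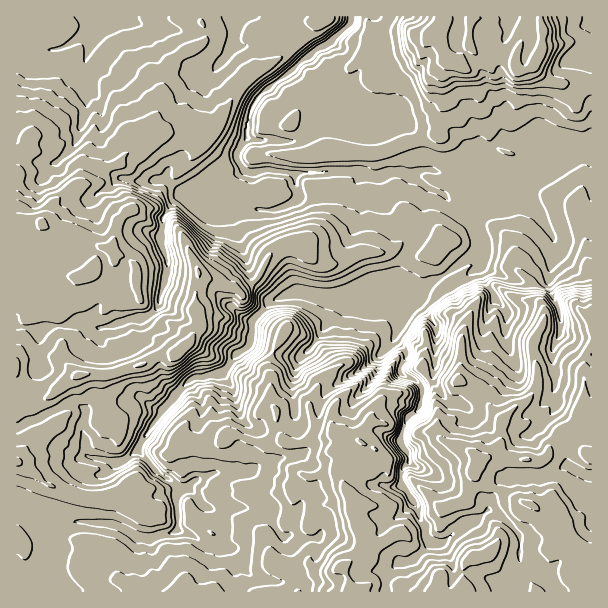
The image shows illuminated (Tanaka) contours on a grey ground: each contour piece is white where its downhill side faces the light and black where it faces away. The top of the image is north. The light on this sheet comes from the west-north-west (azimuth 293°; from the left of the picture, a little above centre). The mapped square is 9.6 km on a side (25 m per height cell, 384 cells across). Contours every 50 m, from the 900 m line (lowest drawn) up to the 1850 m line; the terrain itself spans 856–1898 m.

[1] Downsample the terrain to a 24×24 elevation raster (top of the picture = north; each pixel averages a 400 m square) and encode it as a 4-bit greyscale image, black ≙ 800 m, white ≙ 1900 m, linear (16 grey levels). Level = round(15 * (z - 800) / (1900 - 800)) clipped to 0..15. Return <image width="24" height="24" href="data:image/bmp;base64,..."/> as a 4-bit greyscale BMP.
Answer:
<image width="24" height="24" href="data:image/bmp;base64,Qk2WAQAAAAAAAHYAAAAoAAAAGAAAABgAAAABAAQAAAAAACABAAATCwAAEwsAABAAAAAAAAAAAAAAABEREQAiIiIAMzMzAERERABVVVUAZmZmAHd3dwCIiIgAmZmZAKqqqgC7u7sAzMzMAN3d3QDu7u4A////AJmqqru6u83d3u7e7qmqqqqqu83dzO7t7pmZmZmaqrzdzM3e7Zmaqpmaq7zdvd3e7aqZqYiaq83cvN3d3KmIiJmqq73crN7d3aqZl5qqq73brczMzaqZl3mZurzMm7vLvKqqmHZ4qaqqirurrKqqqqhml4l2ebqaq5mZmaqFeGVUZ6mKmpmZiJqWZkQzRoh5m5mZmYqYUzMzNFZ3eJmamXqGZWVERDRVRZmZmHhVZmVURENERZmYmGQzRFRERDNDRHiHhkMzMzMzMzMzRHZ3ZUQyIjMzMzMzNGZWZlVCM0RENDMzM2ZFVlVSMzMzNERDRFVEVVRTIzMzRVVEVTMzREREMjM0V3Z3VTMzNEREQyM0Z4d4ZDMzMzRDREI0aHd3ZA=="/>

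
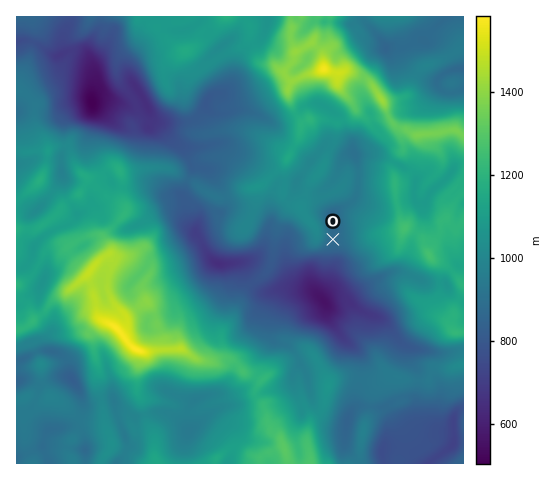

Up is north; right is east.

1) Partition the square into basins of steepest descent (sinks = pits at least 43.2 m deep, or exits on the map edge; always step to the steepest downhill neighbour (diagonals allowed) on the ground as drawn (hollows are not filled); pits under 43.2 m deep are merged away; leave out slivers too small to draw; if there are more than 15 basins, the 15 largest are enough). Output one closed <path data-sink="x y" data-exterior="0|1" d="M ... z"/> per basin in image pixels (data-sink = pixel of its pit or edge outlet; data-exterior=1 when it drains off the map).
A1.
<path data-sink="92 103" data-exterior="0" d="M300 16l-283 0-1 213 20 1 7-5 13-11 7-9 17-12 8-15 21 20 15 8-3-7 1-23-2-5 6 1 25-4 15 0 27 14 13 10 17 6 19-8 20-5 23-22-2 33 5 7 14 6 17 25 14 2 22-2 19 1 35-7 12 8 7 17 13 14-1 33 4 8 10 7-3 13 3 4 9 0 1-196-8-6-42 5-17-8-9-10-3-13-12-19-8-7-17-7-13 2-12-5-32 13-5-5-2-5 8-9 4-10-6-18z"/><path data-sink="323 301" data-exterior="0" d="M299 206l-8 0-9 11-7 20-3 27-7 10-20 17-13 29-11 13-1 22-9 7 11-3 10 1 11 12 19 8 19-16 25-11 5 0 7 9 11 22 11-6 35 3 15-7 12 5 22 2 5-2 6-12 16 1 13-4 0-31-10-1-3-4 3-13-10-7-4-8 1-33-13-14-7-17-12-8-35 7-51 0-7-4-1-4z"/><path data-sink="218 264" data-exterior="0" d="M285 163l-23 22-7 3 0 19-10 20-4 0-20-9-4-5 1-15-12-6-13-10-24-13-18-1-30 5 0 26 6 10-4 7-18 21 5 11 0 5-2 2 4 5 0 6-5 12 0 9 6 15 13 15 18-14 3-1 2 2 5 8 6 20 1 18 20-2 13 10 12 3 7 0 7-6 3-25 9-10 13-29 24-22 5-14 1-18 3-13 9-14 4-4 5 0-8-3-5-7z"/><path data-sink="189 431" data-exterior="0" d="M181 348l-40 3-4 18 0 24 5 9 5 21 8 16 0 20 3 5 57 0 1-4 6-6 9-6 10 1 15 8 6 0 5-5 16-5-3-10-10-7-6-23-9-12 0-5 6-9-2-2-16-7-11-12-10-1-8 3-10-1-10-3z"/><path data-sink="386 48" data-exterior="0" d="M463 16l-162 0-9 11-2 11 5 13 17-8 2 1 8 9 4 17 9 3 13-2 15 6 10 8 10 16 7 0 10-2 9-5 7-19 7-8 16-5 25-15z"/><path data-sink="453 445" data-exterior="0" d="M463 365l-12 3-16-1-6 12-5 2-17-1-16-5-10 9-8 8-2 7 0 10-10 30-1 19-6 5 109 1z"/><path data-sink="73 379" data-exterior="0" d="M87 275l-20 17-12 6-10 13-13 10-3 8 11 33 2 17 7 17 14 7 19 17 22 3-2-24-4-15 1-16-5-14-2-18 3-8 9-7-6-6-5-25z"/><path data-sink="43 280" data-exterior="0" d="M88 178l-8 15-17 12-5 8-15 12-7 5-20 0 0 65 12 10 6 14 8-5 13-16 12-6 23-20-14-12-9-12 7-6 17-7 10 1 5 8-1-7 2-5 19-19 0-5-3-3-14-7z"/><path data-sink="117 463" data-exterior="1" d="M106 322l-5 0-9 12 2 20 5 14-1 16 4 15 2 20 8 22 0 6-11 16 56 1-2-25-8-16-5-21-5-9 0-24 4-18-5-1-21-24z"/><path data-sink="463 69" data-exterior="1" d="M463 48l-24 14-16 5-7 8-9 20-7 4-16 3 4 15 9 10 17 8 20-1 13-4 9 0 8 4z"/><path data-sink="348 420" data-exterior="0" d="M390 374l-15 7-35-3-11 6-6 25-12 11-3 10-2 12 6 22 42 0 6-6 1-19 10-30 2-17 17-16z"/><path data-sink="17 458" data-exterior="1" d="M53 398l-5 0-15 11-7-4-1-7-9 2 1 64 56 0-5-10 0-9 11-15 6-4 21 1-3-5-18-1-8-4-14-14z"/><path data-sink="17 382" data-exterior="1" d="M28 325l-12 5 0 69 17-3 10 4 7-3-8-18-2-17-6-15z"/><path data-sink="85 449" data-exterior="0" d="M103 426l-18 0-5 3-9 11-3 5 0 9 6 10 27-1 11-16-4-15z"/><path data-sink="307 59" data-exterior="0" d="M312 43l-15 8-5 11-6 7-2 5 7 7 33-13-2-15z"/>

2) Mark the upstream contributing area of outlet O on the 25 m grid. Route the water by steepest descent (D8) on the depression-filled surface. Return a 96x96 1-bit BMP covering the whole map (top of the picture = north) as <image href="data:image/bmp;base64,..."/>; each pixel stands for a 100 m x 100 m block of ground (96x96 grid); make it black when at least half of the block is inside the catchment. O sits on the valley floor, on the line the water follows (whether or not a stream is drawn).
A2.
<image width="96" height="96" href="data:image/bmp;base64,Qk2+BAAAAAAAAD4AAAAoAAAAYAAAAGAAAAABAAEAAAAAAIAEAAATCwAAEwsAAAIAAAAAAAAA////AAAAAAAAAAAAAAAAAAAAAAAAAAAAAAAAAAAAAAAAAAAAAAAAAAAAAAAAAAAAAAAAAAAAAAAAAAAAAAAAAAAAAAAAAAAAAAAAAAAAAAAAAAAAAAAAAAAAAAAAAAAAAAAAAAAAAAAAAAAAAAAAAAAAAAAAAAAAAAAAAAAAAAAAAAAAAAAAAAAAAAAAAAAAAAAAAAAAAAAAAAAAAAAAAAAAAAAAAAAAAAAAAAAAAAAAAAAAAAAAAAAAAAAAAAAAAAAAAAAAAAAAAAAAAAAAAAAAAAAAAAAAAAAAAAAAAAAAAAAAAAAAAAAAAAAAAAAAAAAAAAAAAAAAAAAAAAAAAAAAAAAAAAAAAAAAAAAAAAAAAAAAAAAAAAAAAAAAAAAAAAAAAAAAAAAAAAAAAAAAAAAAAAAAAAAAAAAAAAAAAAAAAAAAAAAAAAAAAAAAAAAAAAAAAAAAAAAAAAAAAAAAAAAAAAAAAAAAAAAAAAAAAAAAAAAAAAAAAAAAAAAAAAAAAAAAAAAAAAAAAAAAAAAAAAAAAAAAAAAAAAAAAAAAAAAAAAAAAAAAAAAAAAAAAAAAAAAAAAAAAAAAAAAAAAAAAAAAAAAAAAAAAAAAAAAAAAAAAAAAAAAAAAAAAAAAAAAAAAAAAAAAAAAAAAAAAAAAAAAAAAAAAAAAAAAAAAAAAAAAAAAAAAAAAAAAAAAAAAAAAAAAAAAAAAAAAAAAAAAAAAAAAAAAAAAAAAAAAAAAAAAAAAAAAAAAAAAAAIAAAAAAAAAAAAAAAcAAAAAAAAAAAH/wAcAAAAAAAAAAAP//4+AAAAAAAAAAAP///+AAAAAAAAAAAf///+AAAAAAAAAAA/////AAAAAAAAAAA/////AAAAAAAAAAB/////AAAAAAAAAAB/////AAAAAAAAAAA/////AAAAAAAAAAA/////AAAAAAAAAAA/////gAAAAAAAAAAf////wAAAAAAAAAAf////4AAAAAAAAAAP////8AAAAAAAAAAH////8AAAAAAAAAAD////8AAAAAAAAAAD////8AAAAAAAAAAD////8AAAAAAAAAAB////8AAAAAAAAAAB////8AAAAAAAAAAA////8AAAAAAAAAAA////8AAAAAAAAAAA////8AAAAAAAAAAA//8AQAAAAAAAAAAAf/gAAAAAAAAAAABB//AAAAAAAAAAAAD///AAAAAAAAAAAAD//+AAAAAAAAAAAAH//+AAAAAAAAAAAAH//+AAAAAAAAAAAAP//8AAAAAAAAAAAAP//4AAAAAAAAAAAAP//4AAAAAAAAAAAAH//wAAAAAAAAAAAAD//gAAAAAAAAAAAAAf+AAAAAAAAAAAAAAAAAAAAAAAAAAAAAAAAAAAAAAAAAAAAAAAAAAAAAAAAAAAAAAAAAAAAAAAAAAAAAAAAAAAAAAAAAAAAAAAAAAAAAAAAAAAAAAAAAAAAAAAAAAAAAAAAAAAAAAAAAAAAAAAAAAAAAAAAAAAAAAAAAAAAAAAAAAAAAAAAAAAAAAAAAAAAAAAAAAAA="/>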